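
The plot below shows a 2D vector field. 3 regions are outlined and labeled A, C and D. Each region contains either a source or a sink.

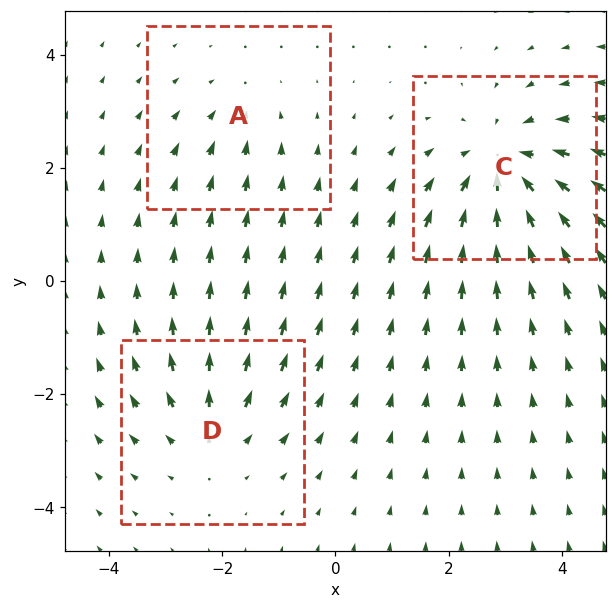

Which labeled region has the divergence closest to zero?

A

Divergence at each region's feature centre — A: about -2, C: about -4, D: about +3. Region A is closest to zero.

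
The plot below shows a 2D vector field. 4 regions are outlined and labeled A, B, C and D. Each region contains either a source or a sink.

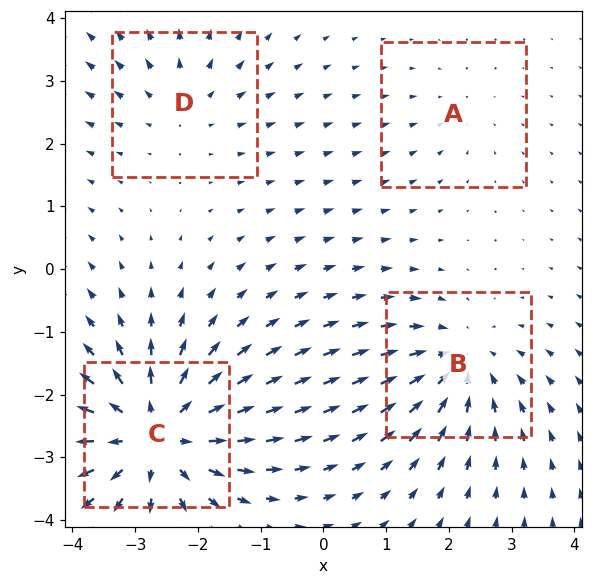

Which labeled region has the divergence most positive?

Divergence at each region's feature centre — A: about -2, B: about -4, C: about +7, D: about +3. Region C is most positive.

C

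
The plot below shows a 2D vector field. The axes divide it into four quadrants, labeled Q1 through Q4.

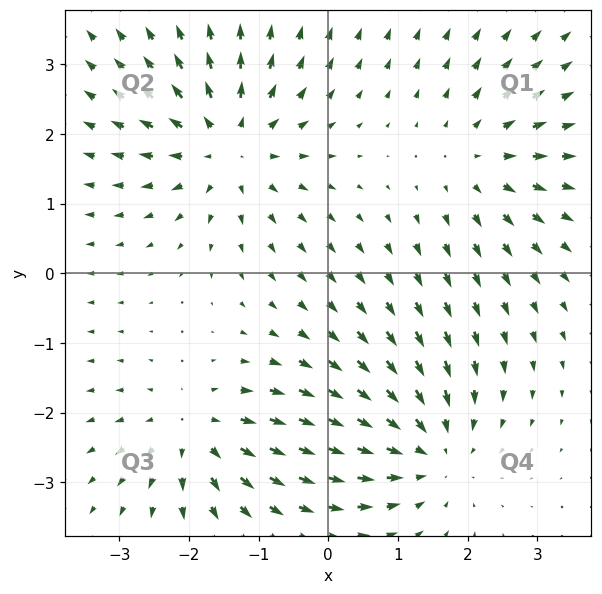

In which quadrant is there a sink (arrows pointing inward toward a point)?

The sink sits at approximately (1.4, -2.5), which lies in quadrant Q4. The divergence there is about -5, negative as expected for a sink.

Q4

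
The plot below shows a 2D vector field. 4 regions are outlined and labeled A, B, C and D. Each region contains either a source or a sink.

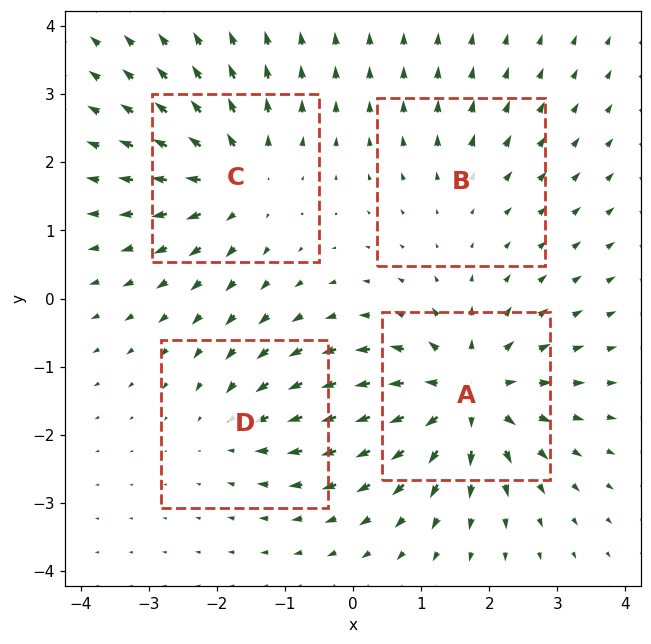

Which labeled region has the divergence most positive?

A

Divergence at each region's feature centre — A: about +7, B: about +2, C: about +6, D: about -4. Region A is most positive.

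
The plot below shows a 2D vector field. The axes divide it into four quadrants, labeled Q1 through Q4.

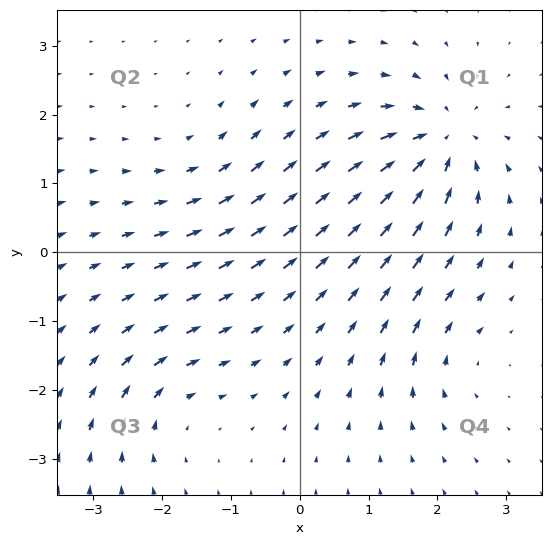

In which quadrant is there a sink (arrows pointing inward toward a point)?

Q1

The sink sits at approximately (2.1, 1.6), which lies in quadrant Q1. The divergence there is about -7, negative as expected for a sink.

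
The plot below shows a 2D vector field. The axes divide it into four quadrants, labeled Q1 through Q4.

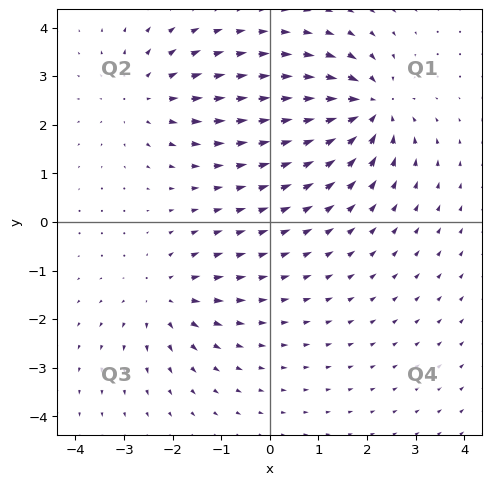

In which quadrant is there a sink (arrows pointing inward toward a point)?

Q1

The sink sits at approximately (2.1, 2.4), which lies in quadrant Q1. The divergence there is about -5, negative as expected for a sink.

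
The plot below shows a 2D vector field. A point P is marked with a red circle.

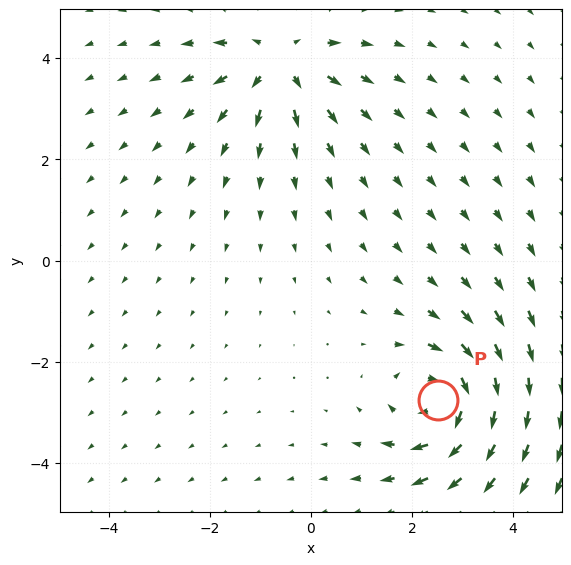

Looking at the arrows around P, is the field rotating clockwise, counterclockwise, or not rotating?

clockwise

Near P at (2.5, -2.8) the arrows circulate clockwise. The curl (z-component) there is about -6; negative curl means clockwise rotation.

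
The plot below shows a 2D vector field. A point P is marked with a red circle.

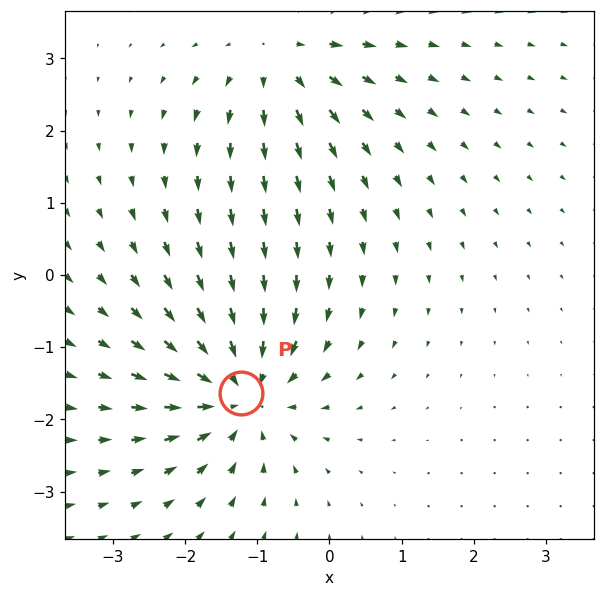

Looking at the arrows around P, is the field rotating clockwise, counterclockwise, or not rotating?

not rotating

Near P at (-1.2, -1.6) the arrows show no circulation. The curl there is ≈0.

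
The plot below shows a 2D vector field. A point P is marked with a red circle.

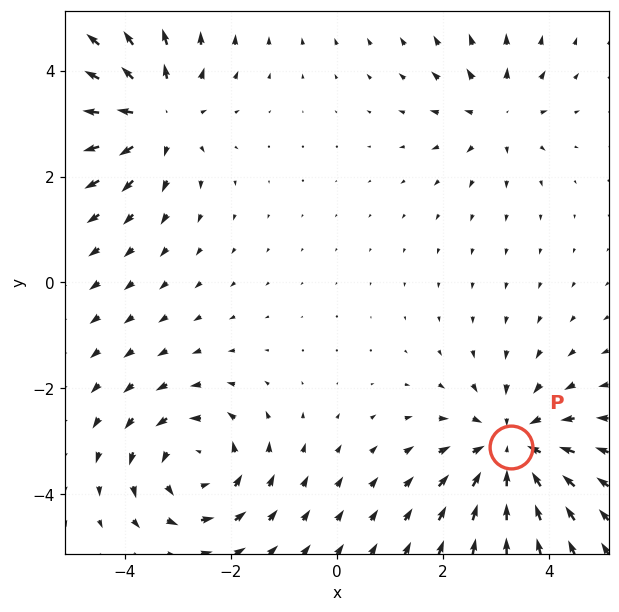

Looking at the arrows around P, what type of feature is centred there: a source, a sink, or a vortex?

sink

At P (3.3, -3.1) the arrows converge inward. Divergence about -4, curl ≈0 — negative divergence with near-zero curl is a sink.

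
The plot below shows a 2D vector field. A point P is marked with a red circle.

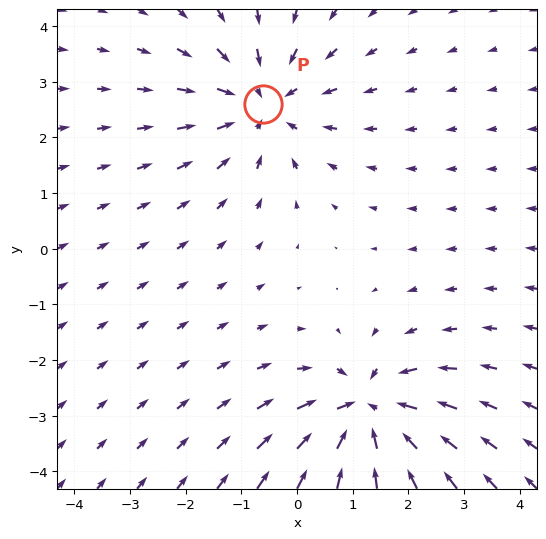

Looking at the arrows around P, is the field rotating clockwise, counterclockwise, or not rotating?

not rotating

Near P at (-0.6, 2.6) the arrows show no circulation. The curl there is ≈0.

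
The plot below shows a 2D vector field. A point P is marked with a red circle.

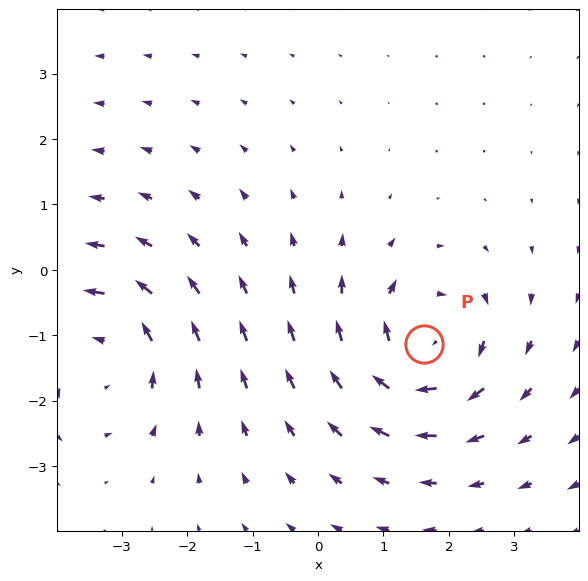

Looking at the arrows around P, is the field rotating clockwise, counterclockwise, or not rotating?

Near P at (1.6, -1.1) the arrows circulate clockwise. The curl (z-component) there is about -4; negative curl means clockwise rotation.

clockwise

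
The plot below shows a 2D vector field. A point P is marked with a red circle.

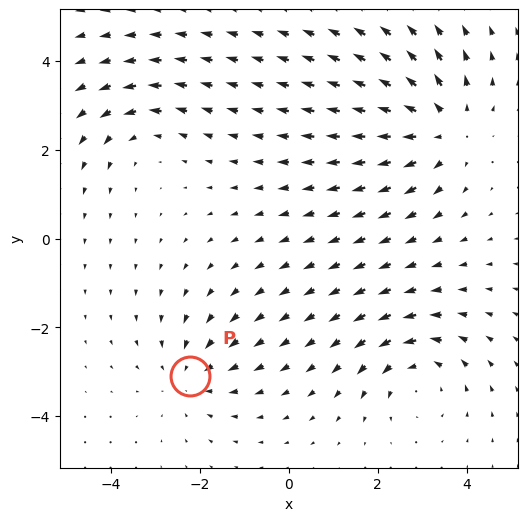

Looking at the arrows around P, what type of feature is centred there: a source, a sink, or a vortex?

sink

At P (-2.2, -3.1) the arrows converge inward. Divergence about -2, curl ≈0 — negative divergence with near-zero curl is a sink.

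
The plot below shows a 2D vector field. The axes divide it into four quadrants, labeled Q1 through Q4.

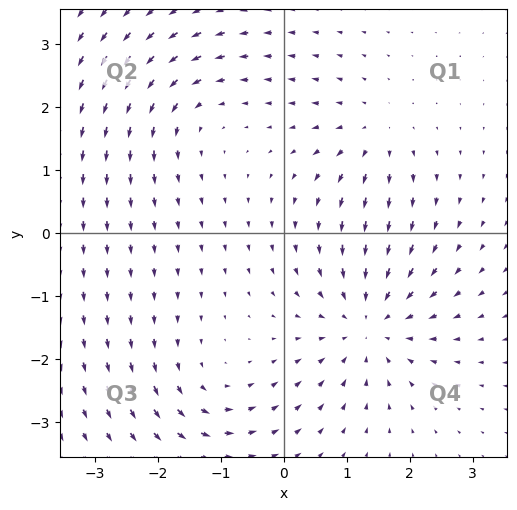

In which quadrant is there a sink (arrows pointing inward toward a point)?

Q4

The sink sits at approximately (1.4, -1.4), which lies in quadrant Q4. The divergence there is about -4, negative as expected for a sink.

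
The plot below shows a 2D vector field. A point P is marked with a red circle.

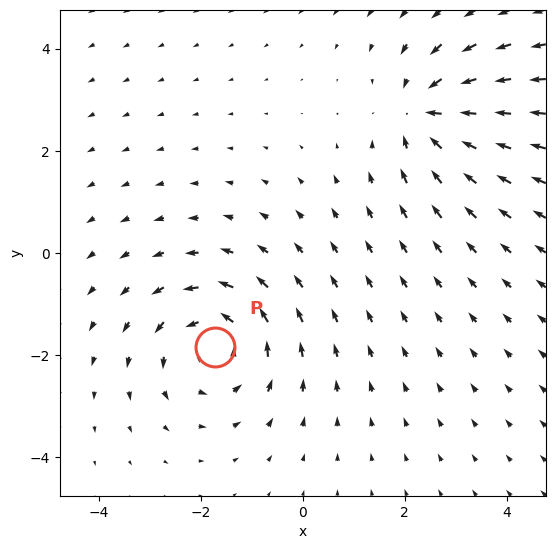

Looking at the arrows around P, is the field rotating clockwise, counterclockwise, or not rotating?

Near P at (-1.7, -1.9) the arrows circulate counterclockwise. The curl (z-component) there is about +3; positive curl means counterclockwise rotation.

counterclockwise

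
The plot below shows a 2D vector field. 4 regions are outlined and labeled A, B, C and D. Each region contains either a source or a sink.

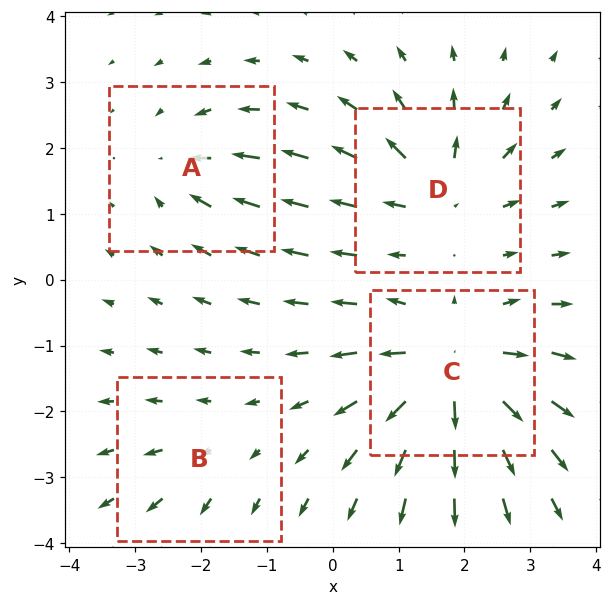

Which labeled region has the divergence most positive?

C

Divergence at each region's feature centre — A: about -4, B: about +3, C: about +9, D: about +6. Region C is most positive.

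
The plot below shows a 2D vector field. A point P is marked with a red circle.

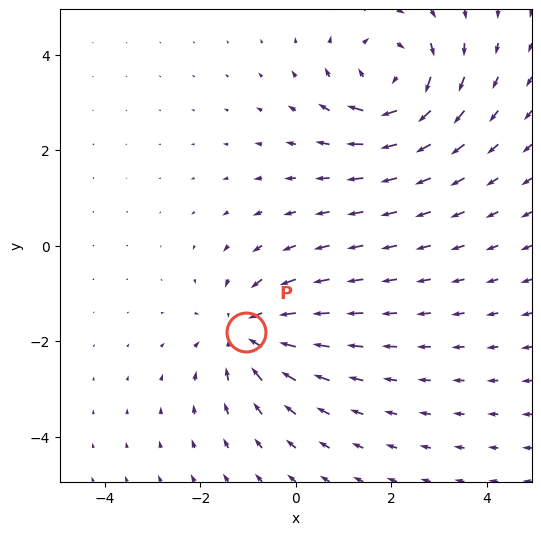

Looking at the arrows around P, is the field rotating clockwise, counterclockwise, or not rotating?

not rotating

Near P at (-1.0, -1.8) the arrows show no circulation. The curl there is ≈0.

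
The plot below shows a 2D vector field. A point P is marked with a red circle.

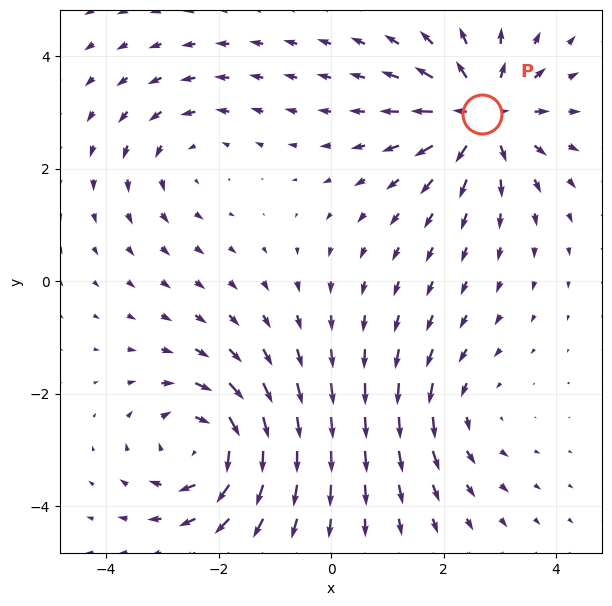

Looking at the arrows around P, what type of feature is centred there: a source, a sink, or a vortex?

At P (2.7, 3.0) the arrows spread outward. Divergence about +6, curl ≈0 — positive divergence with near-zero curl is a source.

source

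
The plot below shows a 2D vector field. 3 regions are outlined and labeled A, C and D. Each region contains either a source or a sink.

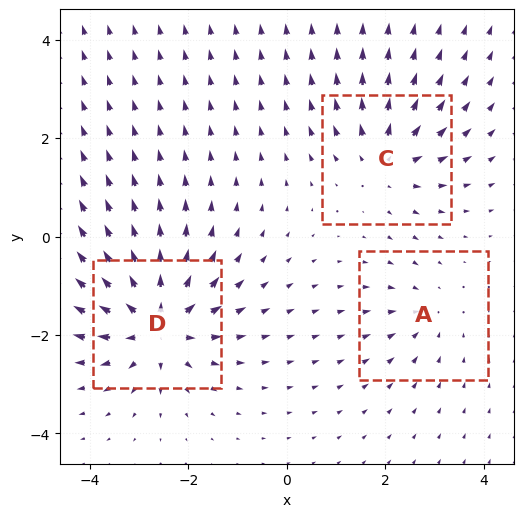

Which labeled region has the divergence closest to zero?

Divergence at each region's feature centre — A: about -2, C: about +4, D: about +6. Region A is closest to zero.

A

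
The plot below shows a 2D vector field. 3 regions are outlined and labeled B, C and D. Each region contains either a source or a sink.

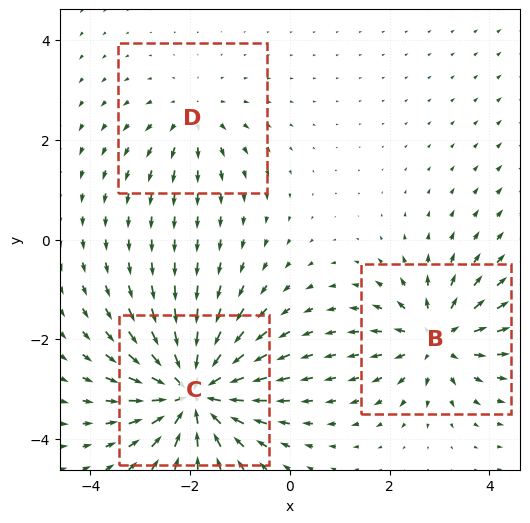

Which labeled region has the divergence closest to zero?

Divergence at each region's feature centre — B: about +4, C: about -6, D: about +2. Region D is closest to zero.

D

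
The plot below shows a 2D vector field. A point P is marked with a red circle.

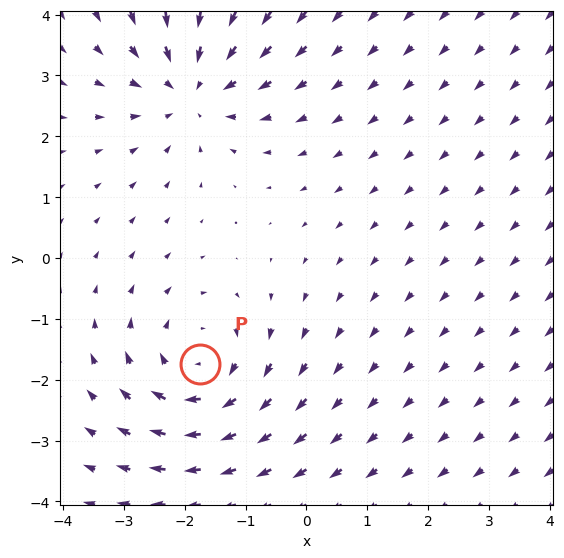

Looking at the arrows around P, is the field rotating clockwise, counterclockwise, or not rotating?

clockwise

Near P at (-1.8, -1.7) the arrows circulate clockwise. The curl (z-component) there is about -3; negative curl means clockwise rotation.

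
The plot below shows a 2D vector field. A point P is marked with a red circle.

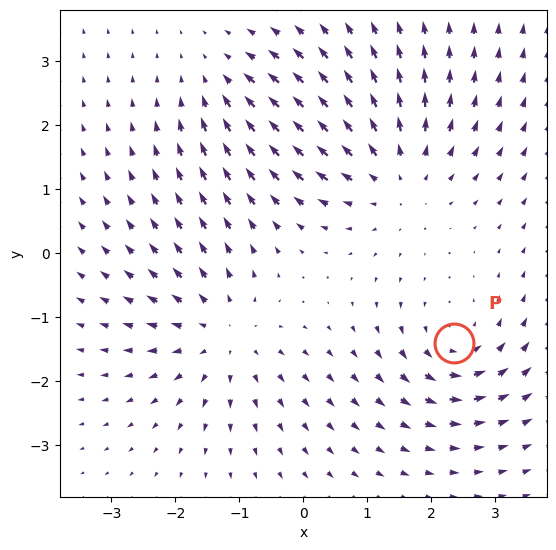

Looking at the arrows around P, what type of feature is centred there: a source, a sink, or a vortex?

At P (2.4, -1.4) the arrows circulate counterclockwise. Divergence ≈0, curl about +4 — near-zero divergence with nonzero curl is a vortex.

vortex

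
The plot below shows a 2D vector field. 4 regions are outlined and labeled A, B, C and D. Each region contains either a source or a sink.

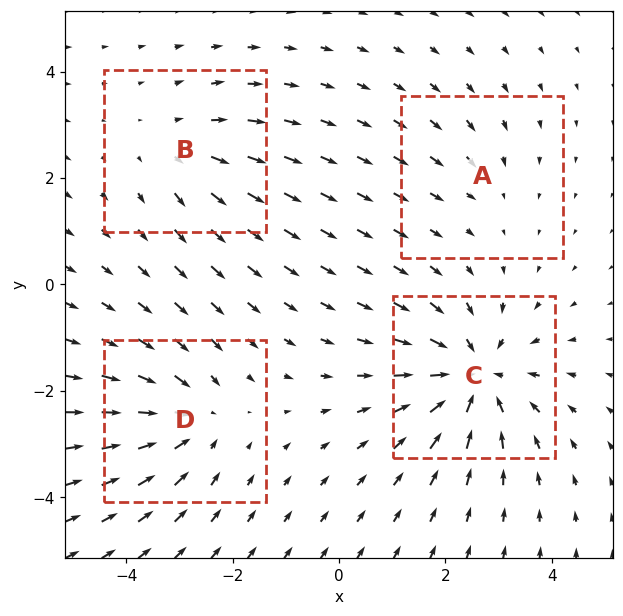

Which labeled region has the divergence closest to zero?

Divergence at each region's feature centre — A: about -2, B: about +3, C: about -6, D: about -4. Region A is closest to zero.

A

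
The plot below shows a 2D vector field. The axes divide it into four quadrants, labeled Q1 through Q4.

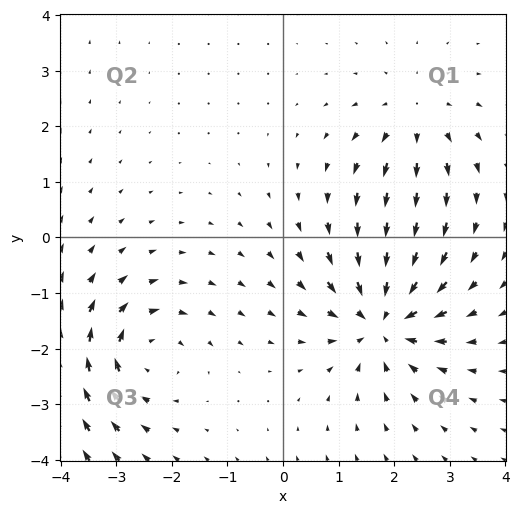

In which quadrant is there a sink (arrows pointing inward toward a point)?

The sink sits at approximately (1.8, -1.5), which lies in quadrant Q4. The divergence there is about -5, negative as expected for a sink.

Q4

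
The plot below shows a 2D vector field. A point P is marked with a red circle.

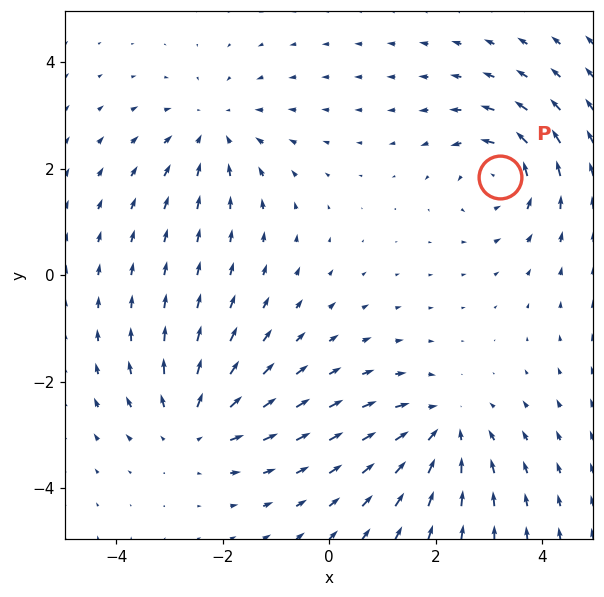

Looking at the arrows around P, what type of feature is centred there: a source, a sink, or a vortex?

At P (3.2, 1.8) the arrows circulate counterclockwise. Divergence ≈0, curl about +5 — near-zero divergence with nonzero curl is a vortex.

vortex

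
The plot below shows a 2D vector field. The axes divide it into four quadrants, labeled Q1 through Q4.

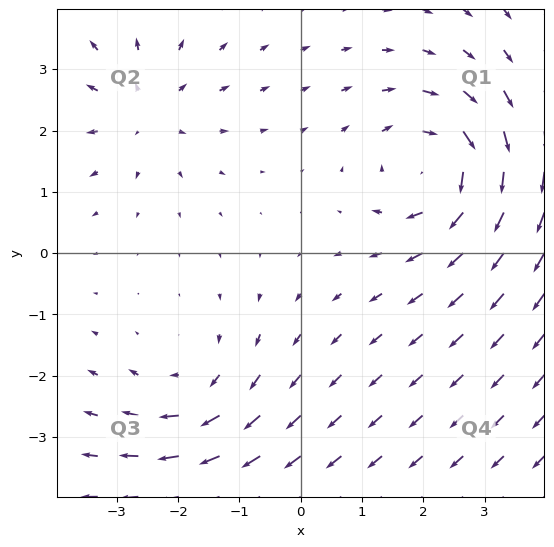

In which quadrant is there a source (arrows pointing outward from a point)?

Q2

The source sits at approximately (-2.5, 2.3), which lies in quadrant Q2. The divergence there is about +3, positive as expected for a source.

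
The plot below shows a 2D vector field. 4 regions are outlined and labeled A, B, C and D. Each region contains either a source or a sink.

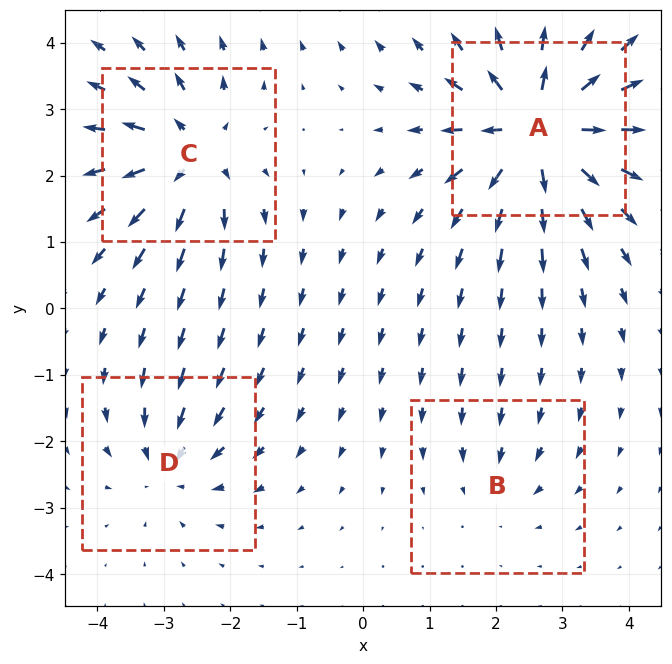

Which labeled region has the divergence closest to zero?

B

Divergence at each region's feature centre — A: about +9, B: about -2, C: about +6, D: about -4. Region B is closest to zero.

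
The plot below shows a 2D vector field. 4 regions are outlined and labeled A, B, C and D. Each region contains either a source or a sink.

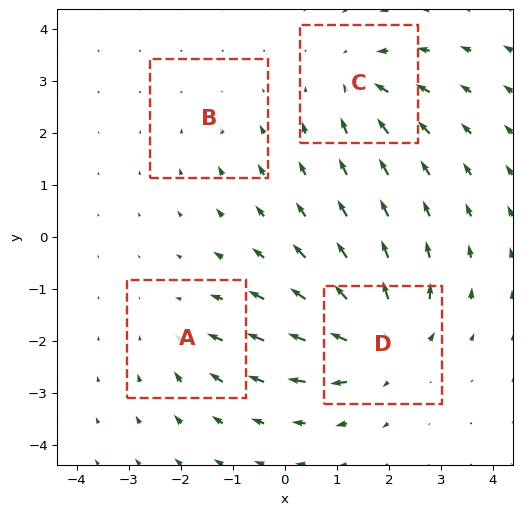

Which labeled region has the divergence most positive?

D

Divergence at each region's feature centre — A: about -3, B: about -2, C: about -5, D: about +7. Region D is most positive.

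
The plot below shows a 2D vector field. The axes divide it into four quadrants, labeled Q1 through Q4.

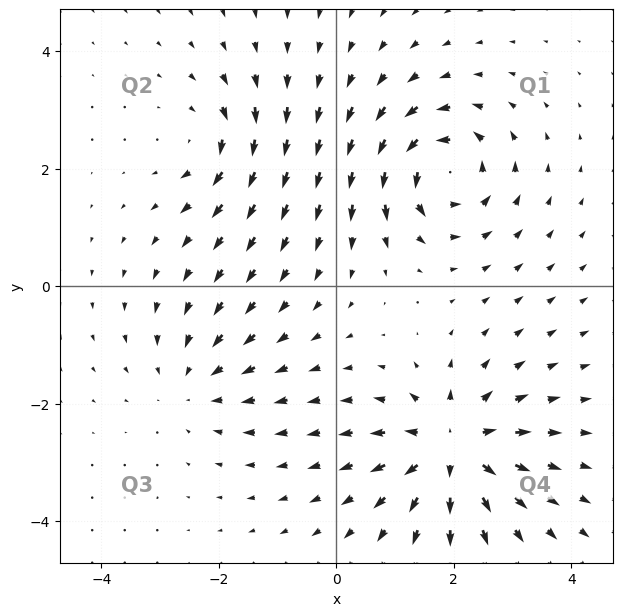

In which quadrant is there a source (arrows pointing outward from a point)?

The source sits at approximately (2.0, -2.8), which lies in quadrant Q4. The divergence there is about +6, positive as expected for a source.

Q4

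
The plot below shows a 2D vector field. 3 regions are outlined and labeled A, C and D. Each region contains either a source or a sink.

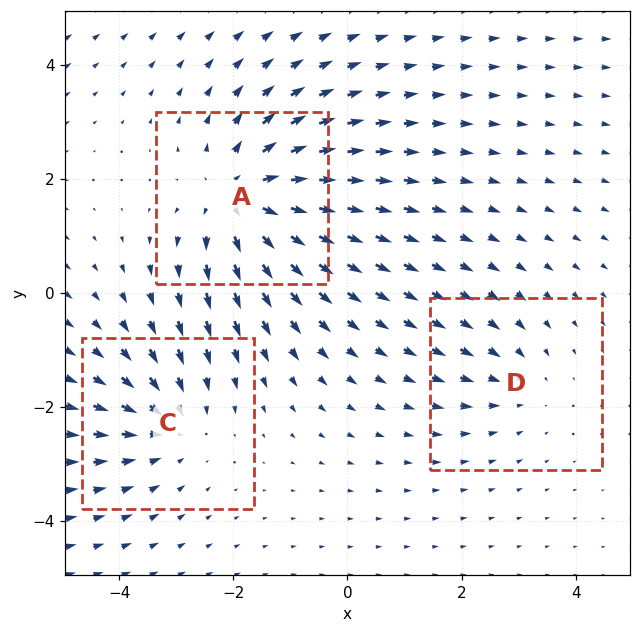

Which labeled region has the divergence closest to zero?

D

Divergence at each region's feature centre — A: about +4, C: about -3, D: about -2. Region D is closest to zero.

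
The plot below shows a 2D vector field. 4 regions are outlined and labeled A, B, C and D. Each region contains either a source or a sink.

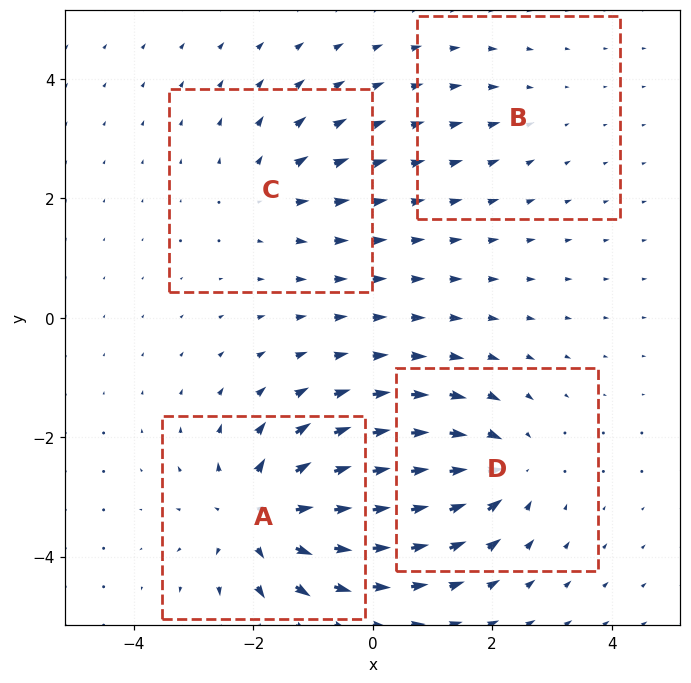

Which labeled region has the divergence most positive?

Divergence at each region's feature centre — A: about +8, B: about -2, C: about +4, D: about -6. Region A is most positive.

A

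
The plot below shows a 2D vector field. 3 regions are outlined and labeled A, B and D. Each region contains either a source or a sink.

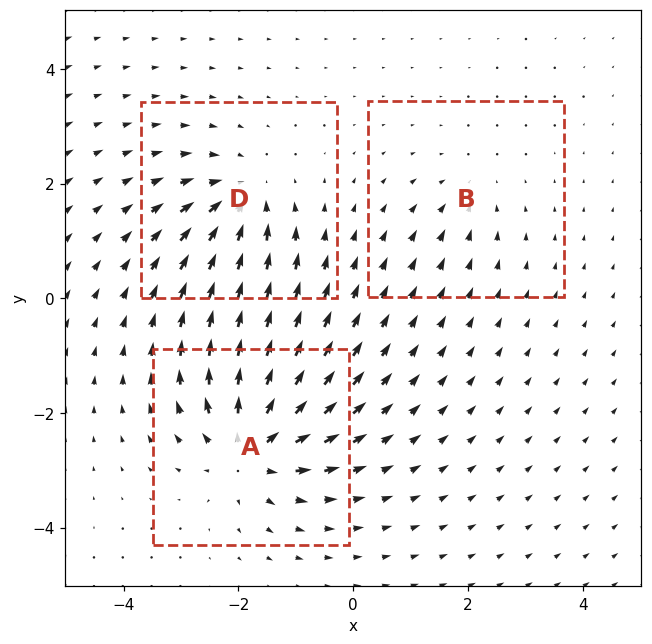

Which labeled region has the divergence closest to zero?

B

Divergence at each region's feature centre — A: about +6, B: about -2, D: about -4. Region B is closest to zero.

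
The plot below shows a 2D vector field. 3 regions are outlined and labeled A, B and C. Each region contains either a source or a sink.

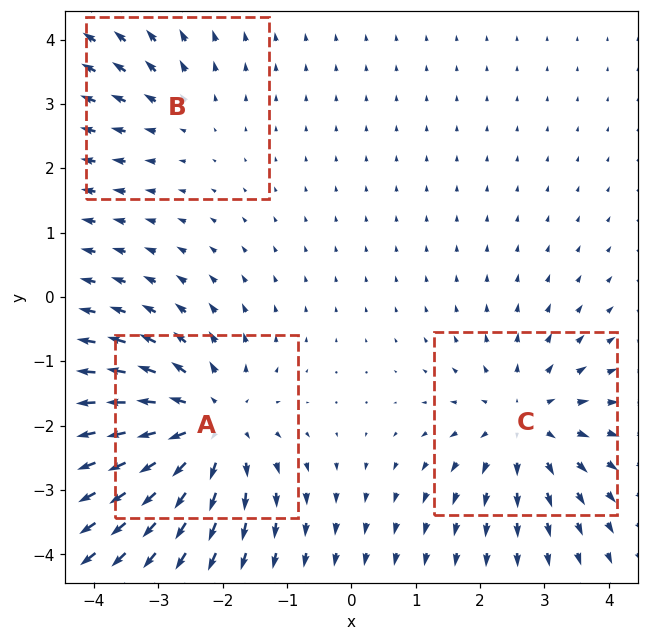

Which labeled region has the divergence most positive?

Divergence at each region's feature centre — A: about +4, B: about +2, C: about +3. Region A is most positive.

A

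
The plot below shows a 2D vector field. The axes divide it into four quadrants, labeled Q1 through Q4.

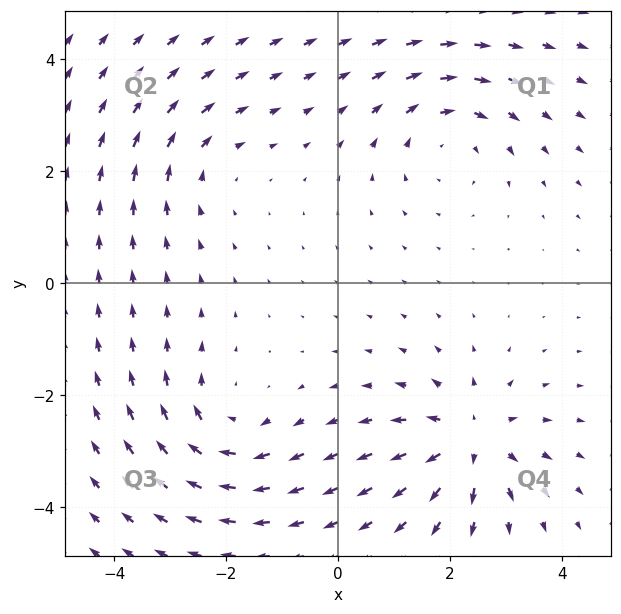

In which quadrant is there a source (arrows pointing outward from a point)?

Q4

The source sits at approximately (2.4, -2.8), which lies in quadrant Q4. The divergence there is about +5, positive as expected for a source.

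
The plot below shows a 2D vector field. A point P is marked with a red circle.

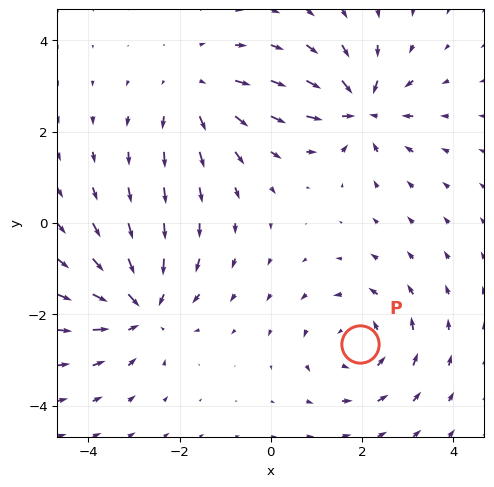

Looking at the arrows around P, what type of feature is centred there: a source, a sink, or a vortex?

vortex

At P (1.9, -2.7) the arrows circulate counterclockwise. Divergence ≈0, curl about +3 — near-zero divergence with nonzero curl is a vortex.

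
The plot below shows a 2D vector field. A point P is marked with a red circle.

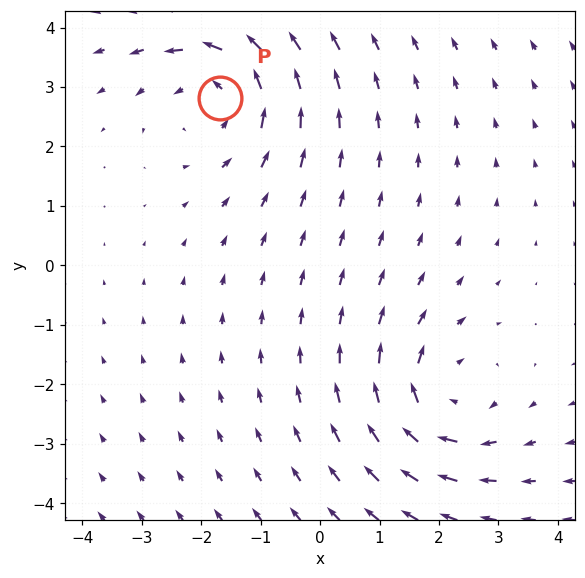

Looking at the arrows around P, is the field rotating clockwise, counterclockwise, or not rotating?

counterclockwise

Near P at (-1.7, 2.8) the arrows circulate counterclockwise. The curl (z-component) there is about +4; positive curl means counterclockwise rotation.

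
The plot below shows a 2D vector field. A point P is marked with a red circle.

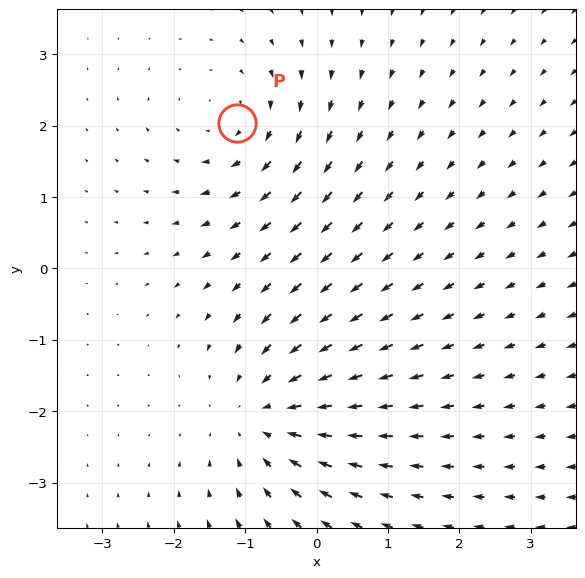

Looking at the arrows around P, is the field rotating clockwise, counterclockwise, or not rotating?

clockwise

Near P at (-1.1, 2.0) the arrows circulate clockwise. The curl (z-component) there is about -3; negative curl means clockwise rotation.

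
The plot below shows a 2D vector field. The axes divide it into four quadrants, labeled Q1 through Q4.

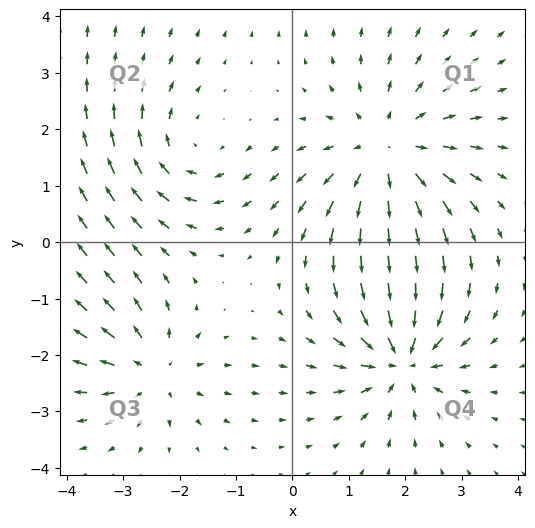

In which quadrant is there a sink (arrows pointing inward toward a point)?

The sink sits at approximately (1.9, -2.1), which lies in quadrant Q4. The divergence there is about -5, negative as expected for a sink.

Q4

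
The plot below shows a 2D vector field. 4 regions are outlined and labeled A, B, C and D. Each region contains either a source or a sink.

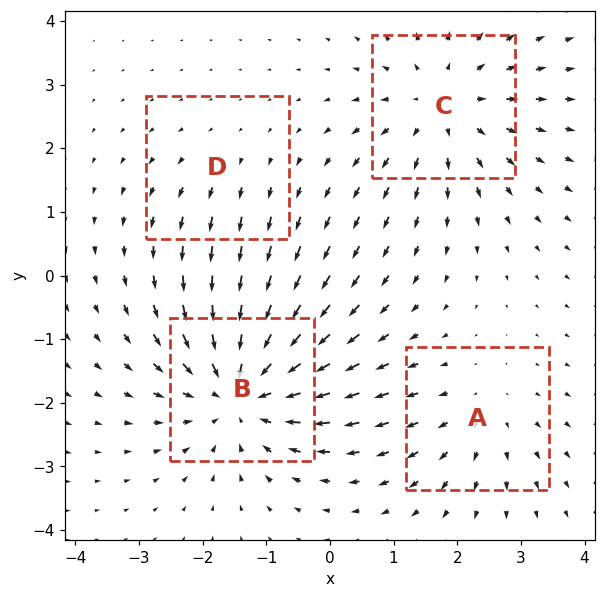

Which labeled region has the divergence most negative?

B

Divergence at each region's feature centre — A: about +3, B: about -6, C: about +4, D: about +2. Region B is most negative.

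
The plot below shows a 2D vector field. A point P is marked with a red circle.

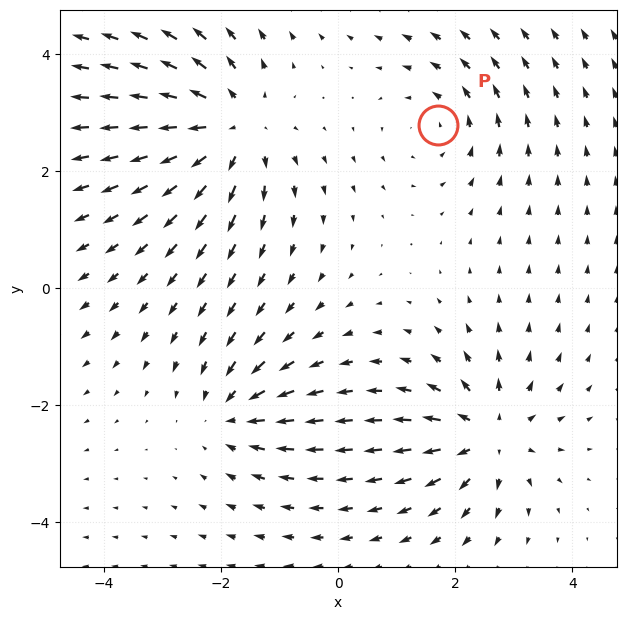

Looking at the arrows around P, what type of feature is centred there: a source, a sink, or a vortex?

At P (1.7, 2.8) the arrows circulate counterclockwise. Divergence ≈0, curl about +3 — near-zero divergence with nonzero curl is a vortex.

vortex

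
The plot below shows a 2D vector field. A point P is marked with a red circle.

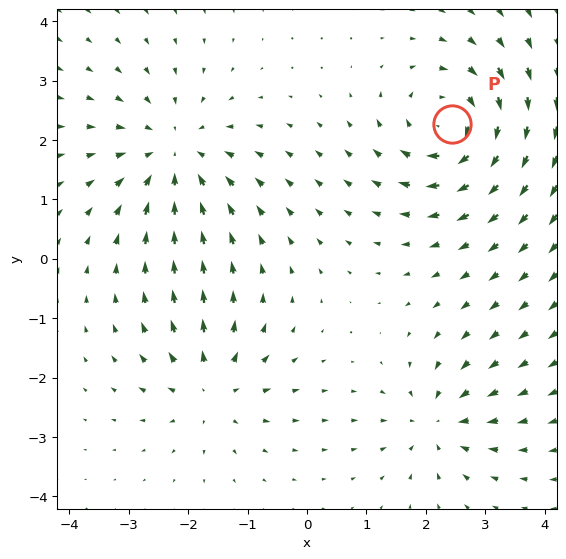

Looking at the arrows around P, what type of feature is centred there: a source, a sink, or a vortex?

At P (2.4, 2.3) the arrows circulate clockwise. Divergence ≈0, curl about -6 — near-zero divergence with nonzero curl is a vortex.

vortex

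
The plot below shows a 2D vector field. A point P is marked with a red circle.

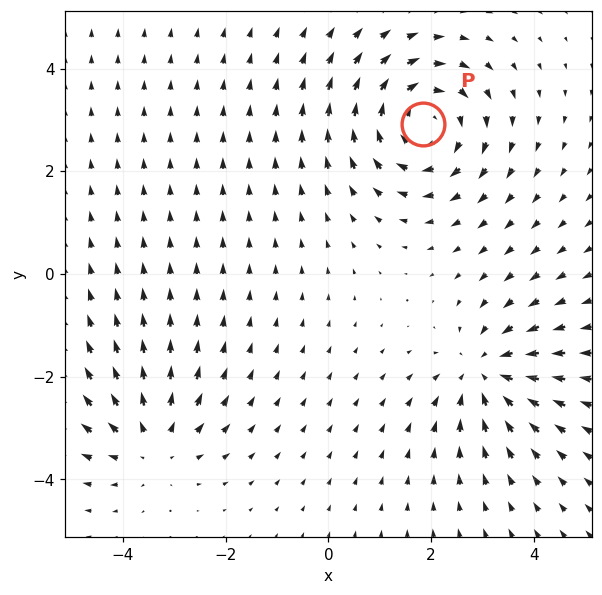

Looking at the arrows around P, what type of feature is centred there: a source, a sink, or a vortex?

vortex

At P (1.8, 2.9) the arrows circulate clockwise. Divergence ≈0, curl about -4 — near-zero divergence with nonzero curl is a vortex.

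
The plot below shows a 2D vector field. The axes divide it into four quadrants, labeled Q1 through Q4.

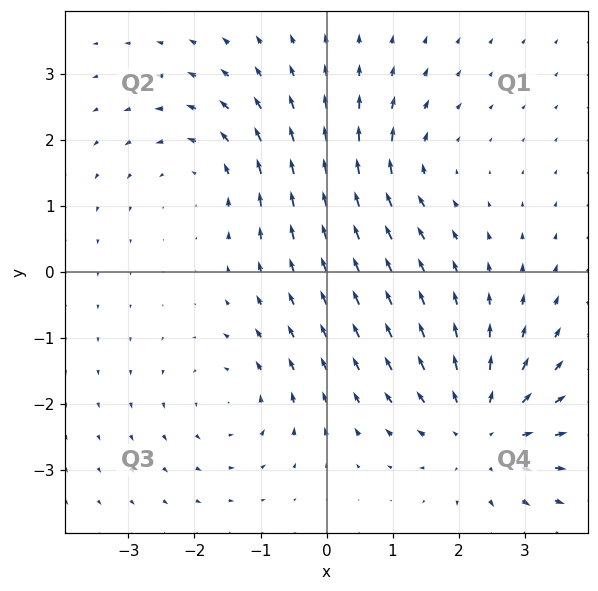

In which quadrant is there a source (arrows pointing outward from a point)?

The source sits at approximately (2.4, -2.4), which lies in quadrant Q4. The divergence there is about +5, positive as expected for a source.

Q4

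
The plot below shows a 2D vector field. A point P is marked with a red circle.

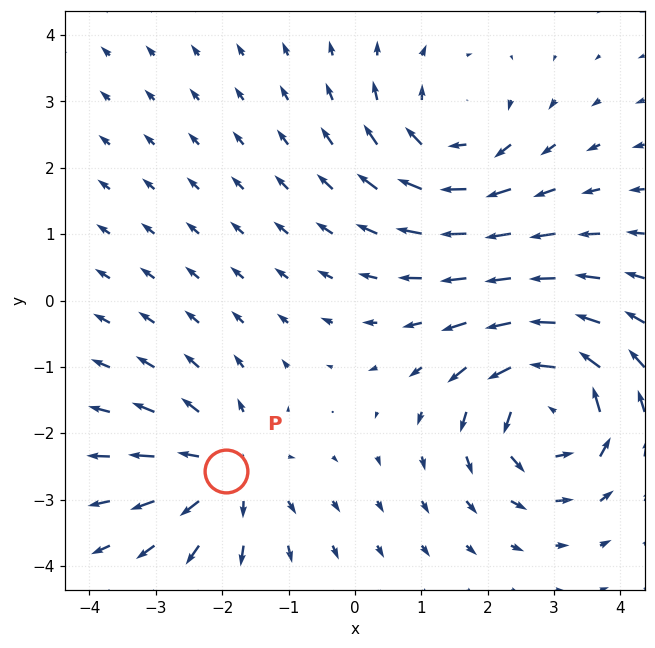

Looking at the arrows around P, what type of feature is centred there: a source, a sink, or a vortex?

source

At P (-1.9, -2.6) the arrows spread outward. Divergence about +3, curl ≈0 — positive divergence with near-zero curl is a source.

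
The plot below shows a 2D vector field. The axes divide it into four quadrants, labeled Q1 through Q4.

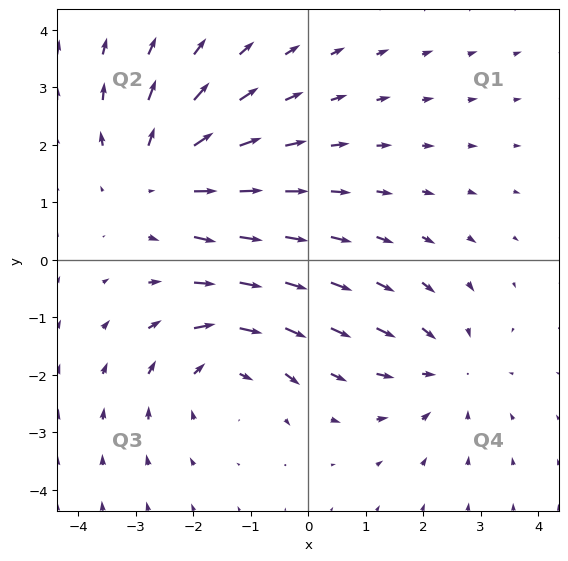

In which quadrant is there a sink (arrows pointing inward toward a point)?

The sink sits at approximately (2.4, -1.9), which lies in quadrant Q4. The divergence there is about -2, negative as expected for a sink.

Q4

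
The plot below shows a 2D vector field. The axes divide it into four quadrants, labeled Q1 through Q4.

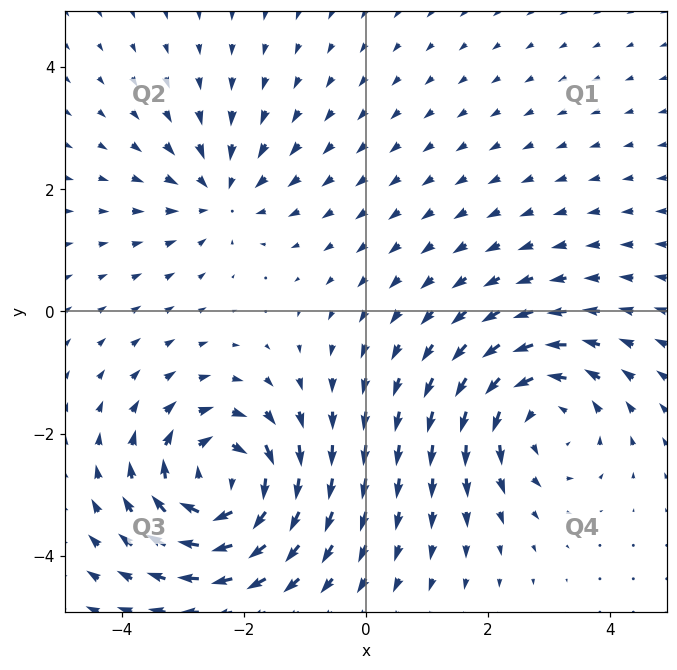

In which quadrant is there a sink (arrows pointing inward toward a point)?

Q2

The sink sits at approximately (-2.4, 1.9), which lies in quadrant Q2. The divergence there is about -3, negative as expected for a sink.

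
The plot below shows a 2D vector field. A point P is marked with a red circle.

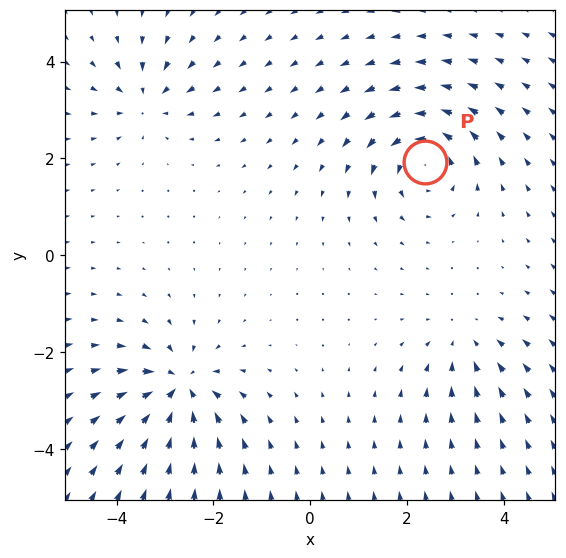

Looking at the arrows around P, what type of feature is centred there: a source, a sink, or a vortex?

vortex

At P (2.4, 1.9) the arrows circulate counterclockwise. Divergence ≈0, curl about +6 — near-zero divergence with nonzero curl is a vortex.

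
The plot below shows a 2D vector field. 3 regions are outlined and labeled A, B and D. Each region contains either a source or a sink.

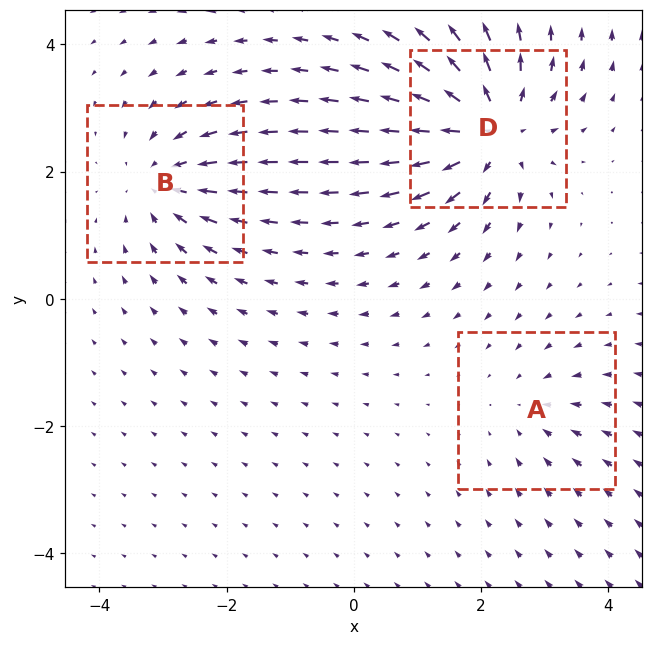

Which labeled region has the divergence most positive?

Divergence at each region's feature centre — A: about -2, B: about -4, D: about +6. Region D is most positive.

D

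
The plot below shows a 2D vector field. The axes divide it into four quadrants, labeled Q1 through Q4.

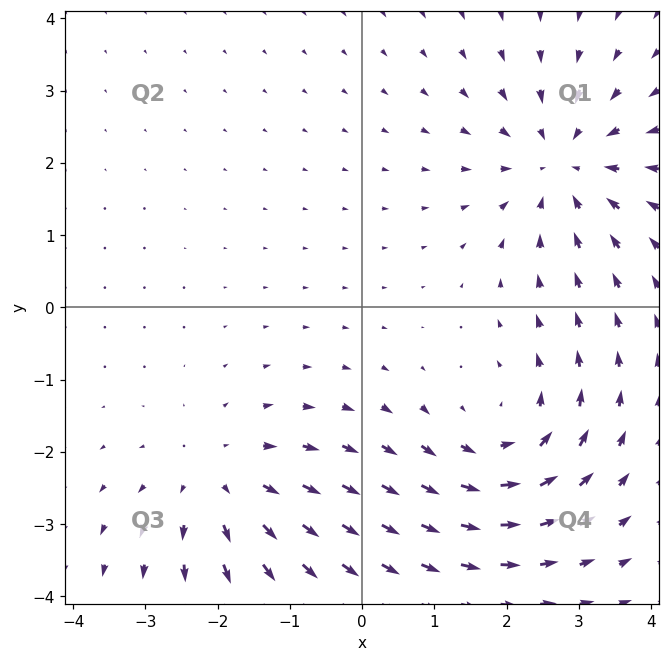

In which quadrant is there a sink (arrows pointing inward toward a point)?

The sink sits at approximately (2.8, 2.0), which lies in quadrant Q1. The divergence there is about -5, negative as expected for a sink.

Q1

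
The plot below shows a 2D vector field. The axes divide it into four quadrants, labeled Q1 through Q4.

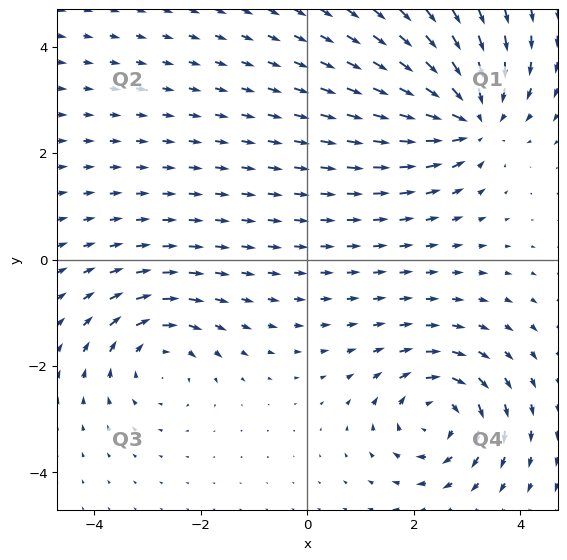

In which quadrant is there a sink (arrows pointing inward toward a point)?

The sink sits at approximately (3.1, 2.7), which lies in quadrant Q1. The divergence there is about -5, negative as expected for a sink.

Q1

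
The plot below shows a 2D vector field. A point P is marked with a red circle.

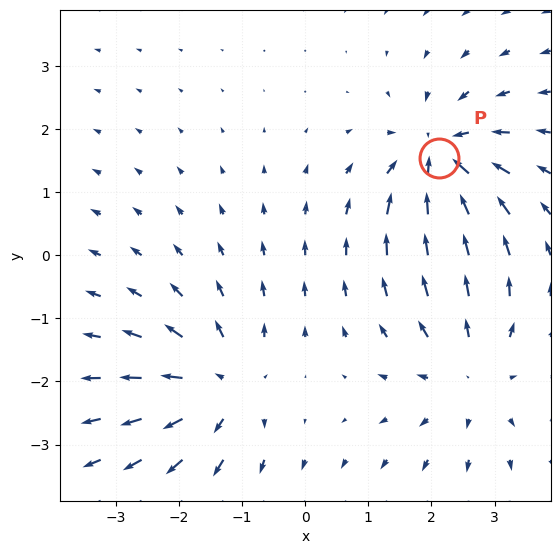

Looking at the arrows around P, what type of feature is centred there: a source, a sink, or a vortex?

At P (2.1, 1.5) the arrows converge inward. Divergence about -5, curl ≈0 — negative divergence with near-zero curl is a sink.

sink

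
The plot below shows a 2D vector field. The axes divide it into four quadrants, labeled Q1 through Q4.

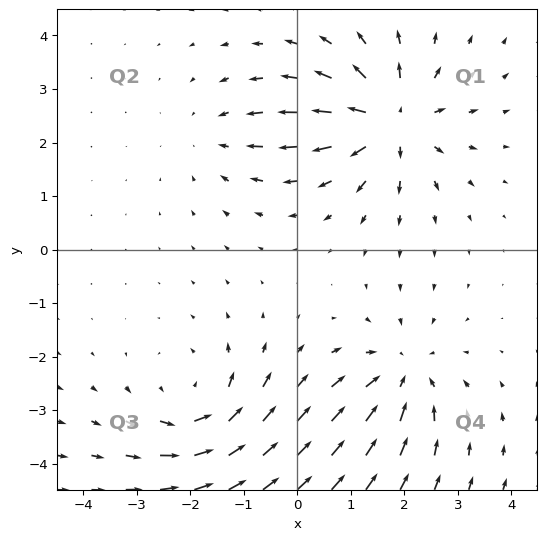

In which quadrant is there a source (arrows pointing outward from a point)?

Q1

The source sits at approximately (1.7, 2.4), which lies in quadrant Q1. The divergence there is about +6, positive as expected for a source.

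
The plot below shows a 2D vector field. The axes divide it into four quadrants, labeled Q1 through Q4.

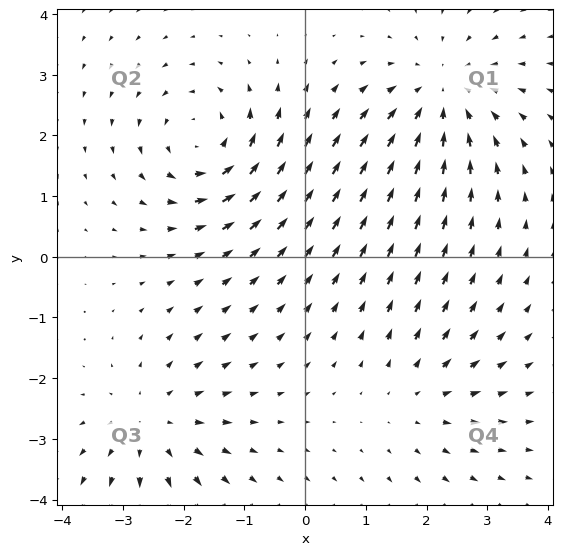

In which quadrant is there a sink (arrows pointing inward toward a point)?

The sink sits at approximately (2.3, 2.7), which lies in quadrant Q1. The divergence there is about -3, negative as expected for a sink.

Q1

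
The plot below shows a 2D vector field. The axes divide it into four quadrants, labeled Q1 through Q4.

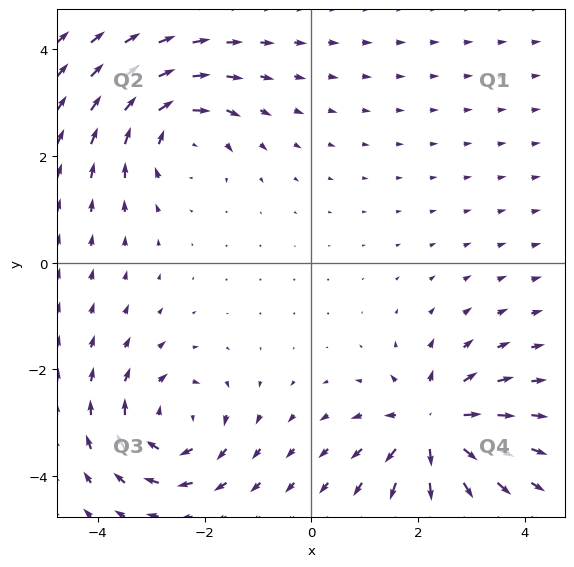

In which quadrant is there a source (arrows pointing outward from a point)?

Q4

The source sits at approximately (2.3, -3.1), which lies in quadrant Q4. The divergence there is about +4, positive as expected for a source.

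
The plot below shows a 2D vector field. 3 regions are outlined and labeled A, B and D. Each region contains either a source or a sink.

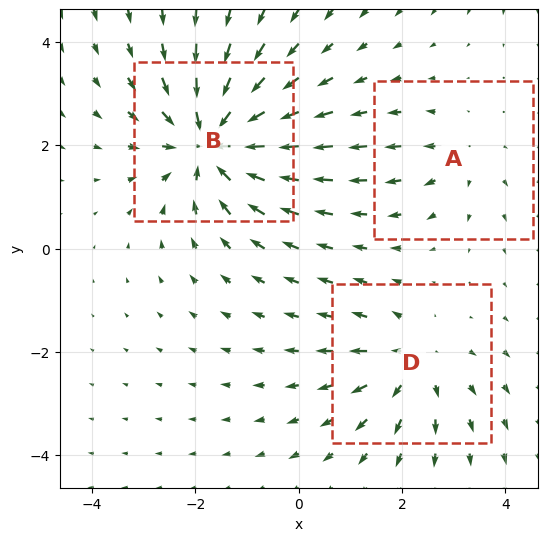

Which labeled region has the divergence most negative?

B

Divergence at each region's feature centre — A: about +2, B: about -5, D: about +3. Region B is most negative.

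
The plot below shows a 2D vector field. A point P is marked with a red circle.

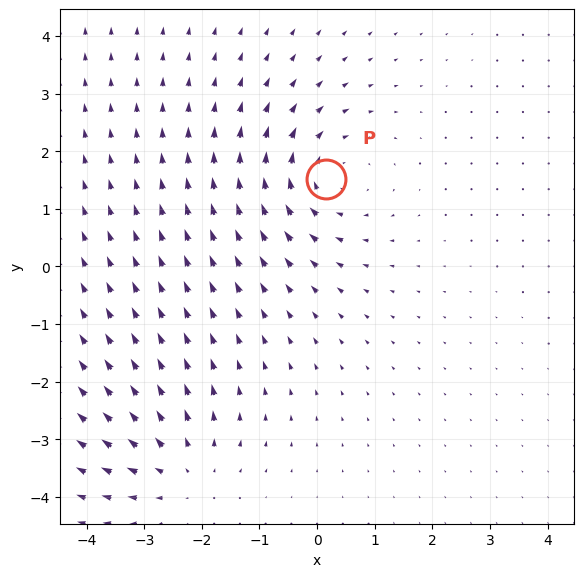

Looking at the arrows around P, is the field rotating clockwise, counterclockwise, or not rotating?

Near P at (0.2, 1.5) the arrows circulate clockwise. The curl (z-component) there is about -4; negative curl means clockwise rotation.

clockwise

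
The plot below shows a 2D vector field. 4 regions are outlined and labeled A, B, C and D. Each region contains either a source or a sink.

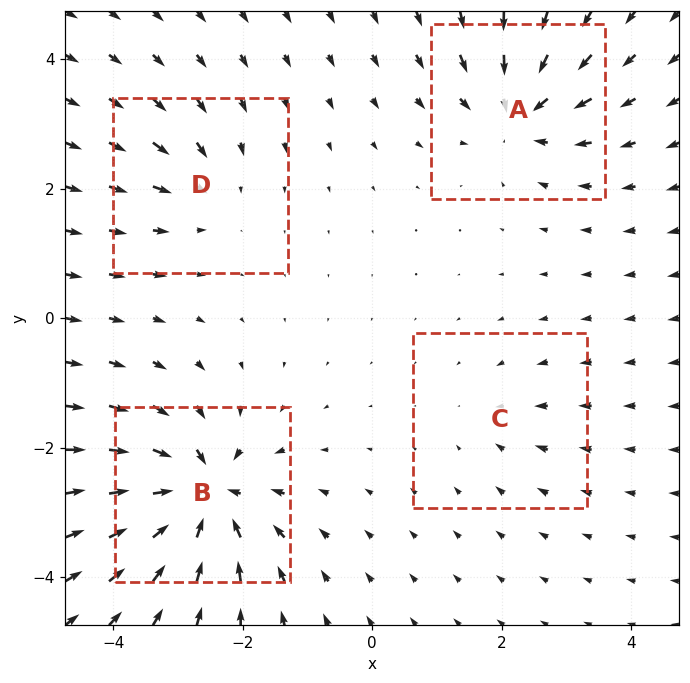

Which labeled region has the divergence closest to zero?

C

Divergence at each region's feature centre — A: about -6, B: about -9, C: about -2, D: about -4. Region C is closest to zero.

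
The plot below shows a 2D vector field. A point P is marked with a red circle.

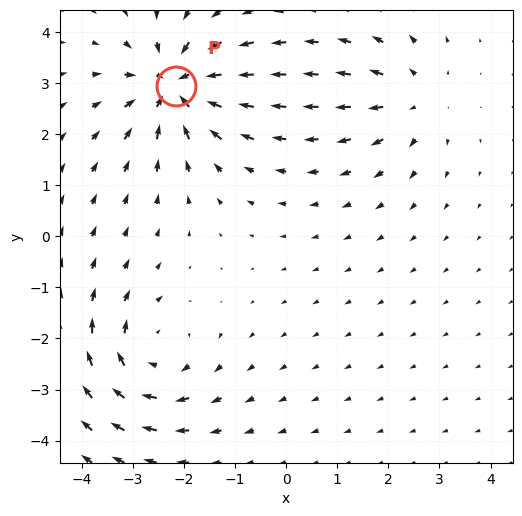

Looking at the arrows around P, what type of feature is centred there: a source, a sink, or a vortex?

At P (-2.2, 2.9) the arrows converge inward. Divergence about -6, curl ≈0 — negative divergence with near-zero curl is a sink.

sink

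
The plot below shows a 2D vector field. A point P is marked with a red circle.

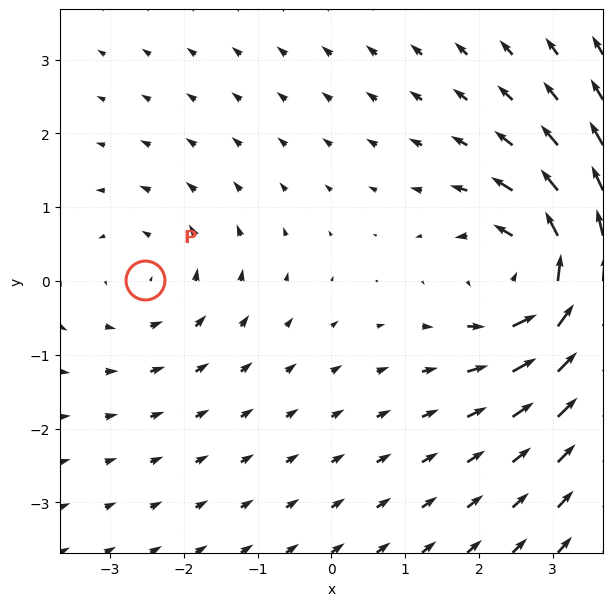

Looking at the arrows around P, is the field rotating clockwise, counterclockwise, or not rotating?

counterclockwise

Near P at (-2.5, 0.0) the arrows circulate counterclockwise. The curl (z-component) there is about +2; positive curl means counterclockwise rotation.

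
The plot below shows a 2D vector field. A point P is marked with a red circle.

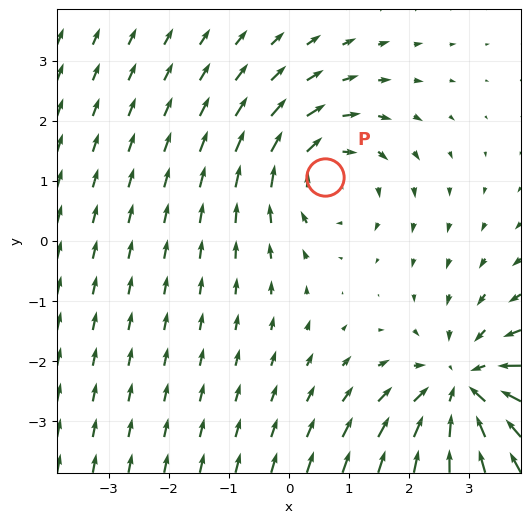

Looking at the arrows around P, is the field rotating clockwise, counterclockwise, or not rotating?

Near P at (0.6, 1.1) the arrows circulate clockwise. The curl (z-component) there is about -3; negative curl means clockwise rotation.

clockwise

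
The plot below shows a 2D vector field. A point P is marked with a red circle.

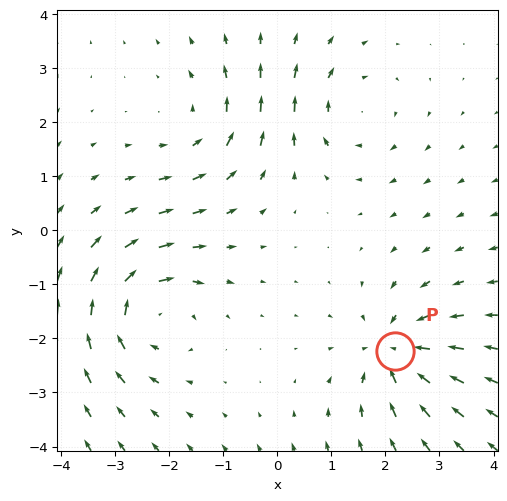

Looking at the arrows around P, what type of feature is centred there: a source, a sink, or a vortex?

At P (2.2, -2.2) the arrows converge inward. Divergence about -5, curl ≈0 — negative divergence with near-zero curl is a sink.

sink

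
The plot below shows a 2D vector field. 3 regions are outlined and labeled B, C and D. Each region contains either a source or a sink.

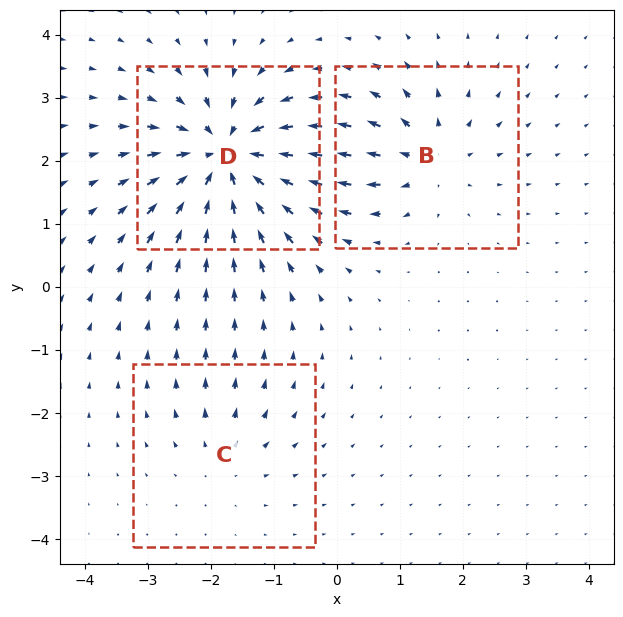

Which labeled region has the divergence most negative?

Divergence at each region's feature centre — B: about +4, C: about +2, D: about -6. Region D is most negative.

D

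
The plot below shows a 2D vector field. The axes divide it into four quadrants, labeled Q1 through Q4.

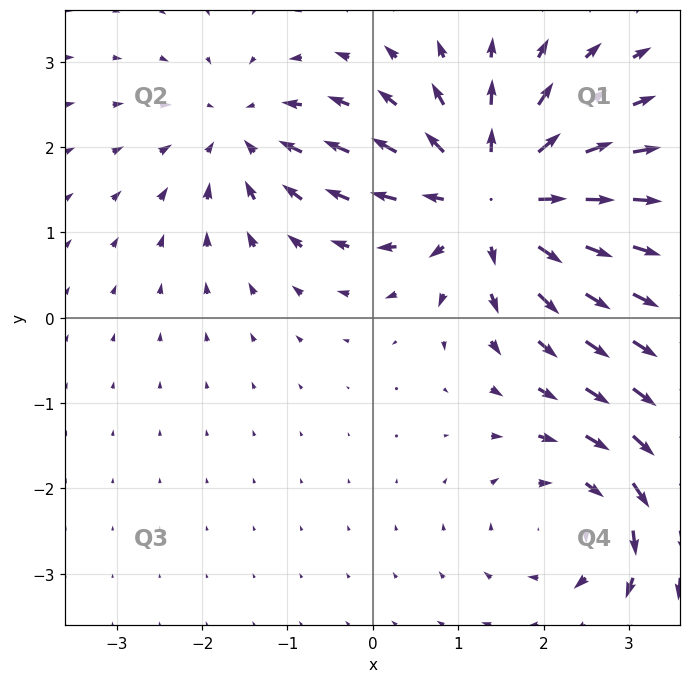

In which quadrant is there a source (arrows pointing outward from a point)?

The source sits at approximately (1.4, 1.4), which lies in quadrant Q1. The divergence there is about +5, positive as expected for a source.

Q1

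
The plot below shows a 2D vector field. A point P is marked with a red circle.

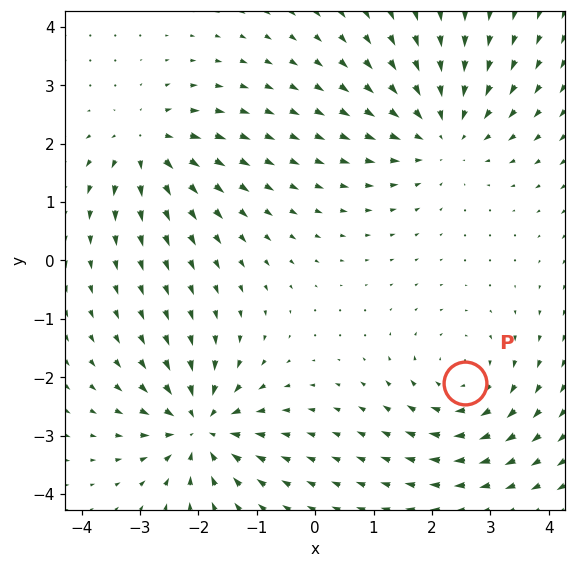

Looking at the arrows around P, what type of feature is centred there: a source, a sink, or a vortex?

At P (2.6, -2.1) the arrows circulate clockwise. Divergence ≈0, curl about -4 — near-zero divergence with nonzero curl is a vortex.

vortex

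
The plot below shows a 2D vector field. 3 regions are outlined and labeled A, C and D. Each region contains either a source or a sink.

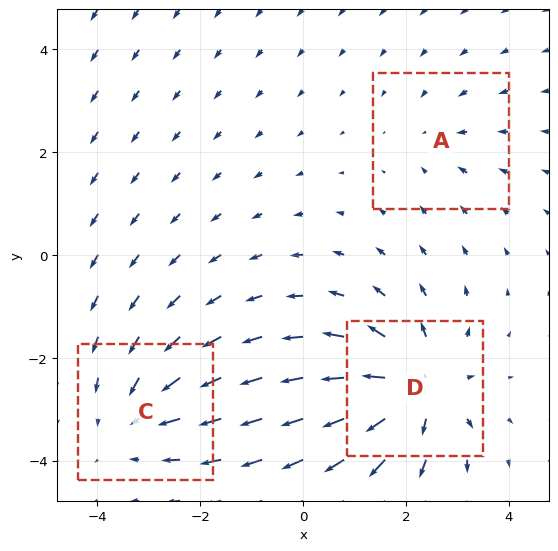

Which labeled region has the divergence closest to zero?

Divergence at each region's feature centre — A: about -2, C: about -3, D: about +5. Region A is closest to zero.

A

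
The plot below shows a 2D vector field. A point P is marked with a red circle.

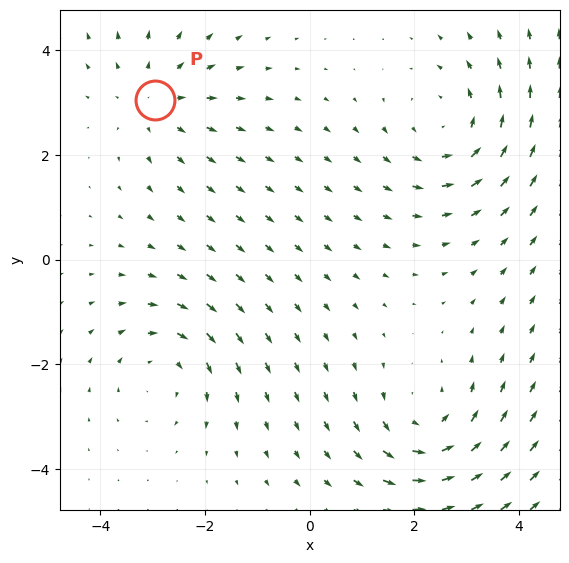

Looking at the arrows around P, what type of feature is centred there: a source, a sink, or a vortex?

At P (-3.0, 3.1) the arrows spread outward. Divergence about +3, curl ≈0 — positive divergence with near-zero curl is a source.

source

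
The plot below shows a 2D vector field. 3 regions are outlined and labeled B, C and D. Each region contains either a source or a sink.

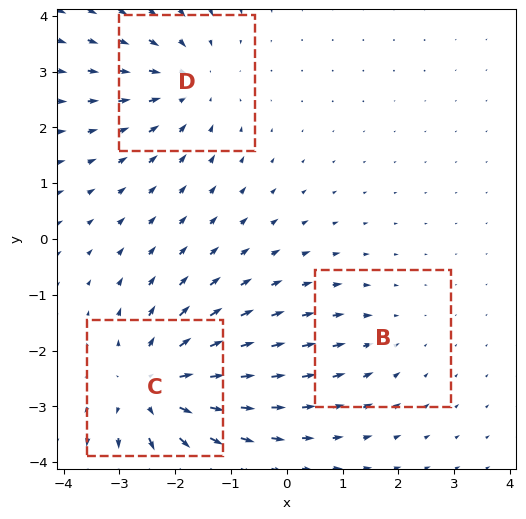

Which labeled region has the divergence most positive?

Divergence at each region's feature centre — B: about -2, C: about +4, D: about -3. Region C is most positive.

C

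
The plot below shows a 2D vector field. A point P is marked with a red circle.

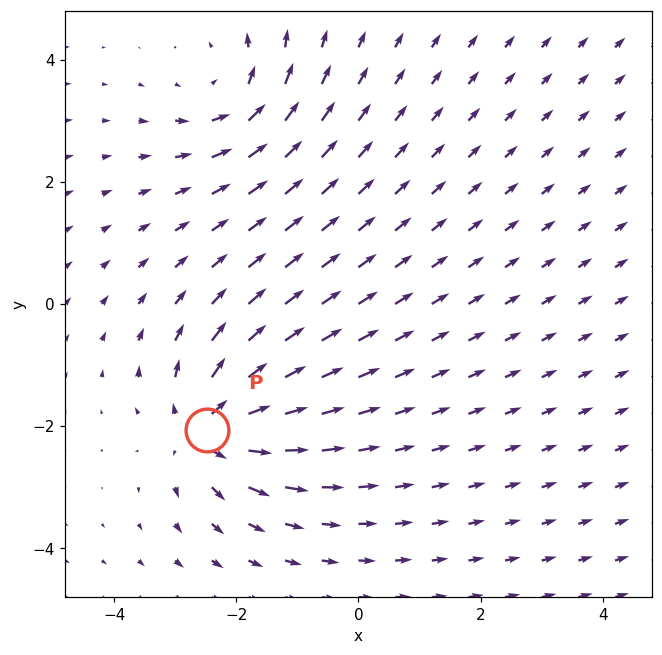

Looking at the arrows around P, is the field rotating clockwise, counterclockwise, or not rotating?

Near P at (-2.5, -2.1) the arrows show no circulation. The curl there is ≈0.

not rotating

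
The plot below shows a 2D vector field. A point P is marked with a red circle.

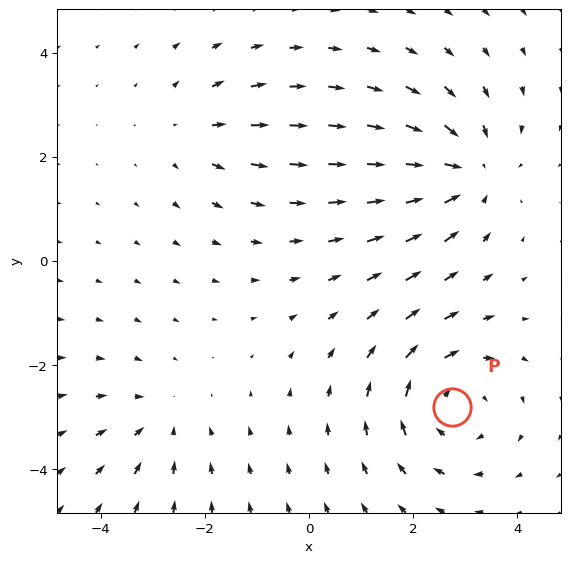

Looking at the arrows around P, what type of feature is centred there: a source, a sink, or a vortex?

At P (2.8, -2.8) the arrows circulate clockwise. Divergence ≈0, curl about -4 — near-zero divergence with nonzero curl is a vortex.

vortex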